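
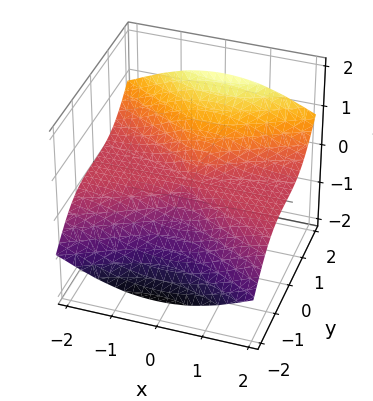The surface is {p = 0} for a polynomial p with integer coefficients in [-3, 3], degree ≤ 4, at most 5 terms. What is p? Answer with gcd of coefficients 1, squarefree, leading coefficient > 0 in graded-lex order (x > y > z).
2*x^2*z - y^3 + 3*z^3

deg p = 3. No degree-2 surface has this shape.
Reading off the gridlines: every point of the x-axis in the box is on the surface; it crosses the y-axis at the gridline y = 0; it meets the z-axis at z = 0 (among the integer gridlines).
These observations pin down the coefficients.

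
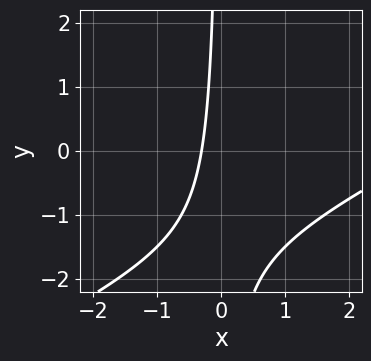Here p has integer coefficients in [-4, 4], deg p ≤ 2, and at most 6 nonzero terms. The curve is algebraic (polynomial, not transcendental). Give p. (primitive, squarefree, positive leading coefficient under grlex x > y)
x^2 - 2*x*y - 3*x - 1

First, degree: the shape is more complex than any degree-1 curve, so deg p = 2.
Next, checking where it meets the axes: the curve avoids every integer y-axis point in the box.
Finally, these observations pin down the coefficients.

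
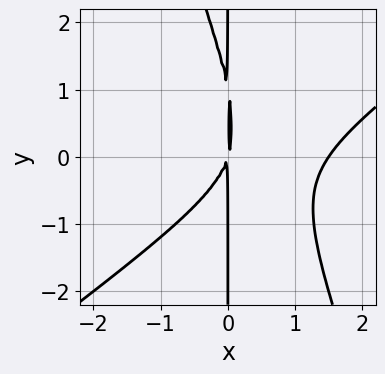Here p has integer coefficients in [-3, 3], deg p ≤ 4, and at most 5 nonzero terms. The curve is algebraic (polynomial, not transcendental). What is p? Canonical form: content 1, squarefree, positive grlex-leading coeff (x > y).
2*x^3 - 2*x^2*y - x*y^2 - 3*x^2 + x*y

1. deg p = 3. A generic line meets the curve in up to 3 points.
2. Observable constraints: every point of the y-axis in the box is on the curve.
3. These observations pin down the coefficients.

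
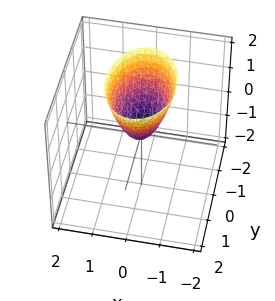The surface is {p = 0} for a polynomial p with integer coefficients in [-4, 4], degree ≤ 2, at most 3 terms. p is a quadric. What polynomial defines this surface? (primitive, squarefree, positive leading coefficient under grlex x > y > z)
(a) deg p = 2.
(b) Symmetries: mirror symmetry y ↦ −y ⇒ only even powers of y; the x ↦ −x reflection is a symmetry, so x appears only in even powers.
(c) Against the integer gridlines: it crosses the y-axis at the gridline y = 0; it crosses the x-axis at the gridline x = 0; it meets the z-axis at z = 0 (among the integer gridlines).
(d) Fitting integer coefficients to these (and the overall shape) gives p.

2*x^2 + y^2 - z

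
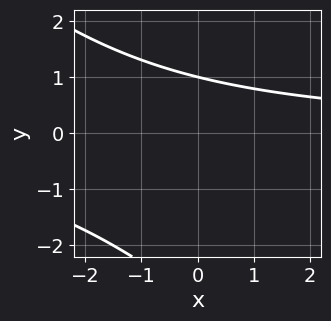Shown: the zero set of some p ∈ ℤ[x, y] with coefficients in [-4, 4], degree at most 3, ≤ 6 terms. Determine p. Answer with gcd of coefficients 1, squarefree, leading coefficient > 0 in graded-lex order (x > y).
1. deg p = 2. The shape is more complex than any degree-1 curve.
2. Reading off the gridlines: the curve avoids every integer x-axis point in the box; one y-axis crossing is at y = 1.
3. Matching integer coefficients to the picture gives p.

x*y + y^2 + 2*y - 3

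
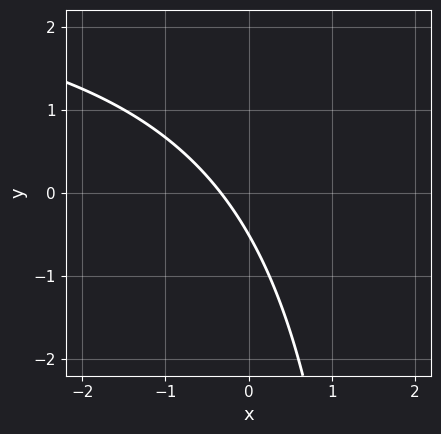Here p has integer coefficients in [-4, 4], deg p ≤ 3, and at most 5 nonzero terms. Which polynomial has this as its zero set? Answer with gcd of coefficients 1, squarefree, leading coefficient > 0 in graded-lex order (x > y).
x*y - 3*x - 2*y - 1

First, deg p = 2. A generic line meets the curve in up to 2 points.
Finally, the integer polynomial consistent with all of this is the stated p.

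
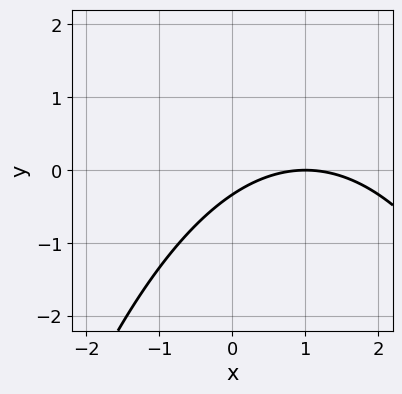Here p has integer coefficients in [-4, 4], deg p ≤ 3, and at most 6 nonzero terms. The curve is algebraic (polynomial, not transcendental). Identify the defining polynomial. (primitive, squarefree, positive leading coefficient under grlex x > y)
(a) The degree is 2 — a generic line meets the curve in up to 2 points.
(b) From the axis intercepts and sections: one x-axis crossing is at x = 1.
(c) Matching integer coefficients to the picture gives p.

x^2 - 2*x + 3*y + 1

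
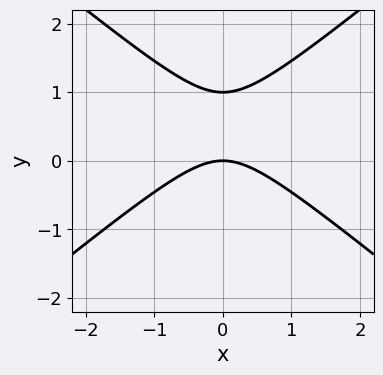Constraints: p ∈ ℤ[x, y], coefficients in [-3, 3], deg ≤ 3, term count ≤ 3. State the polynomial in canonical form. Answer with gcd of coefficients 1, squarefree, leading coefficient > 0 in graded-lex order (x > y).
First, the degree is 2 — no degree-1 curve has this shape.
Next, symmetries: mirror symmetry x ↦ −x ⇒ only even powers of x.
Then, against the integer gridlines: among the integer gridlines, it crosses the y-axis at y ∈ {0, 1}; one x-axis crossing is at x = 0.
Finally, fitting integer coefficients to these (and the overall shape) gives p.

2*x^2 - 3*y^2 + 3*y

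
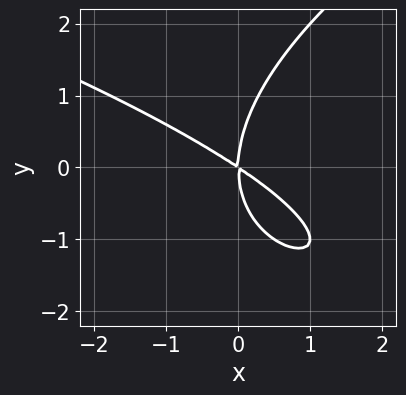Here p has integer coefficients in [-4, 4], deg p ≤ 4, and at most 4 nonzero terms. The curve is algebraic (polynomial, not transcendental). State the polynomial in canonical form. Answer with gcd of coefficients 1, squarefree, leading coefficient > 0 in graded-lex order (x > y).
The degree is 3 — a generic line meets the curve in up to 3 points.
Against the integer gridlines: one y-axis crossing is at y = 0; it crosses the x-axis at the gridline x = 0.
Putting this together gives p.

y^3 - 2*x^2 - 3*x*y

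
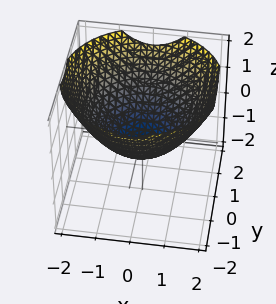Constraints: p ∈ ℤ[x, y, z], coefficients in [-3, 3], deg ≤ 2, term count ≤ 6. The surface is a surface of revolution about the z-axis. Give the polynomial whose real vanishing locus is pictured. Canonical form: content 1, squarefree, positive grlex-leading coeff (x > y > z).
First, the degree is 2 — a generic line meets the surface in up to 2 points.
Then, symmetries: rotational symmetry about the z-axis ⇒ p depends on x, y only through x² + y².
Next, from the axis intercepts and sections: a circular section at z = 1 has radius between 1 and 2; the y-axis gridline crossings are at y ∈ {-1, 1}; the x-axis gridline crossings are at x ∈ {-1, 1}.
Finally, assembling these constraints gives the stated polynomial.

x^2 + y^2 - 2*z - 1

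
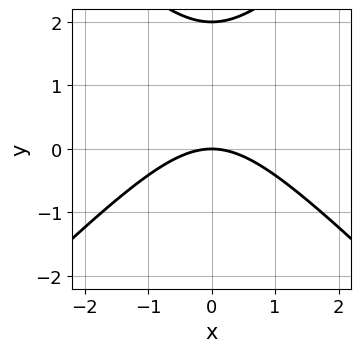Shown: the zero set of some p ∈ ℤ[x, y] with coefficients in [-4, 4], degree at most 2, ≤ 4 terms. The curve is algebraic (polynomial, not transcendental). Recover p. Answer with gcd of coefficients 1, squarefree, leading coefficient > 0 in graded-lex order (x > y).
x^2 - y^2 + 2*y

First, the degree is 2 — no degree-1 curve has this shape.
Then, symmetries: it's symmetric under x → −x, forcing even powers of x.
Next, observable constraints: among the integer gridlines, it crosses the y-axis at y ∈ {0, 2}; it meets the x-axis at x = 0 (among the integer gridlines).
Finally, assembling these constraints gives the stated polynomial.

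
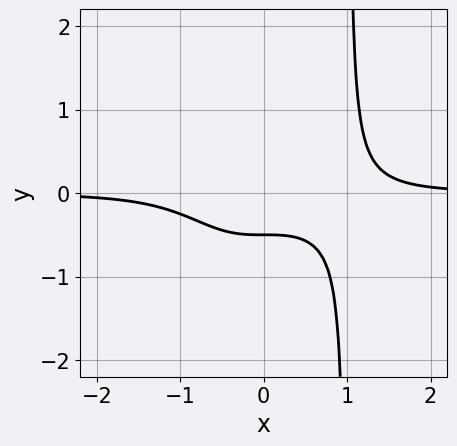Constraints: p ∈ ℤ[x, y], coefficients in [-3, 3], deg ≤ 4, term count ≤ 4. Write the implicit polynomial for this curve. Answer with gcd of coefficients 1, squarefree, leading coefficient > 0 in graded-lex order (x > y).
2*x^3*y - 2*y - 1

First, degree: a generic line meets the curve in up to 4 points, so deg p = 4.
Next, checking where it meets the axes: it misses every integer gridline on the x-axis.
Finally, putting this together gives p.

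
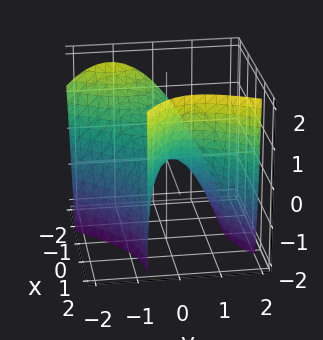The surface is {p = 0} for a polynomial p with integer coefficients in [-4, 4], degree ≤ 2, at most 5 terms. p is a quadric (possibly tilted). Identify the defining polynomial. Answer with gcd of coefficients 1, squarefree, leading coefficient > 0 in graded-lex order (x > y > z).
deg p = 2.
Observable constraints: it crosses the z-axis at the gridline z = 0; one x-axis crossing is at x = 0.
Solving for integer coefficients yields p as stated.

x^2 + 2*x*y + x*z - 2*y^2 - 2*z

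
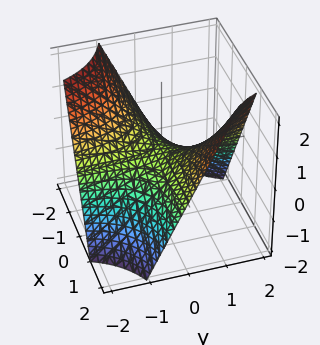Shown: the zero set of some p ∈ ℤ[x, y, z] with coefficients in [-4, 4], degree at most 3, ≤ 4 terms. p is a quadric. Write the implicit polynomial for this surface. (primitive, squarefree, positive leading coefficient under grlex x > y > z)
x*y - z

The degree is 2 — a saddle surface; a quadric.
From the axis intercepts and sections: it meets the z-axis at z = 0 (among the integer gridlines); the visible x-axis segment lies entirely on the surface; the visible y-axis segment lies entirely on the surface.
Fitting integer coefficients to these (and the overall shape) gives p.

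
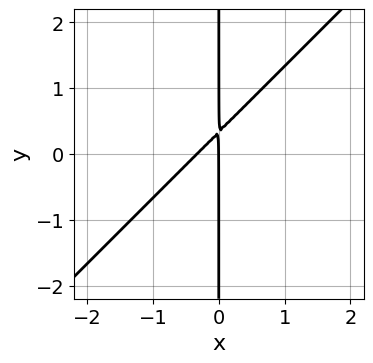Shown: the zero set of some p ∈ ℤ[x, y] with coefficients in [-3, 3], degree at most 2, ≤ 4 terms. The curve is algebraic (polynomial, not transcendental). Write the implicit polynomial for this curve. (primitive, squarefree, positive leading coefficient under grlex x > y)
First, the degree is 2 — the shape is more complex than any degree-1 curve.
Then, from the axis intercepts and sections: every point of the y-axis in the box is on the curve; it crosses the x-axis at the gridline x = 0.
Finally, these observations pin down the coefficients.

3*x^2 - 3*x*y + x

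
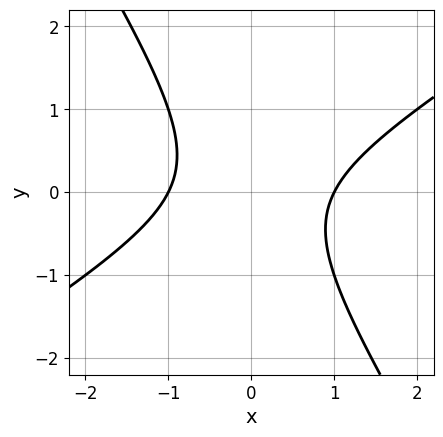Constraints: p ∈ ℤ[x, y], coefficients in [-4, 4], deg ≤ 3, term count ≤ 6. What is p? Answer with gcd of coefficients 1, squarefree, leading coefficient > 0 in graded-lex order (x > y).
x^2 - x*y - y^2 - 1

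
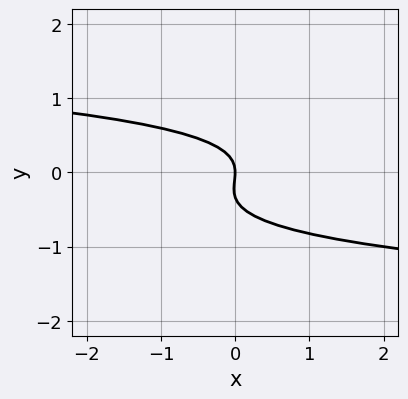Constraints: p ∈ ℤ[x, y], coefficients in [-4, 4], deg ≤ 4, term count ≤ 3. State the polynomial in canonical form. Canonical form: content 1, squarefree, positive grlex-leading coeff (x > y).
3*y^3 + y^2 + x

1. The degree is 3 — no degree-2 curve has this shape.
2. From the axis intercepts and sections: it meets the y-axis at y = 0 (among the integer gridlines); it meets the x-axis at x = 0 (among the integer gridlines).
3. Solving for integer coefficients yields p as stated.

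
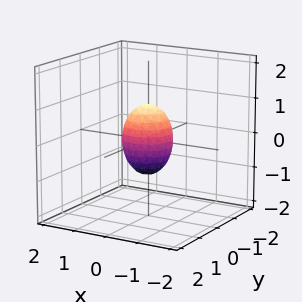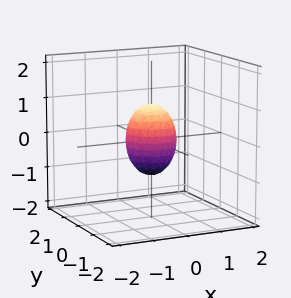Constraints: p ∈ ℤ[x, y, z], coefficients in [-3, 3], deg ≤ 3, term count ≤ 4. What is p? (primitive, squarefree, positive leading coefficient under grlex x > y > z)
Degree: the shape is more complex than any degree-1 surface, so deg p = 2.
Symmetry: the surface is invariant under rotation about z: p = q(x² + y², z).
Checking where it meets the axes: a circular section at z = 0 has radius between 0 and 1; among the integer gridlines, it crosses the z-axis at z ∈ {-1, 1}.
These observations pin down the coefficients.

2*x^2 + 2*y^2 + z^2 - 1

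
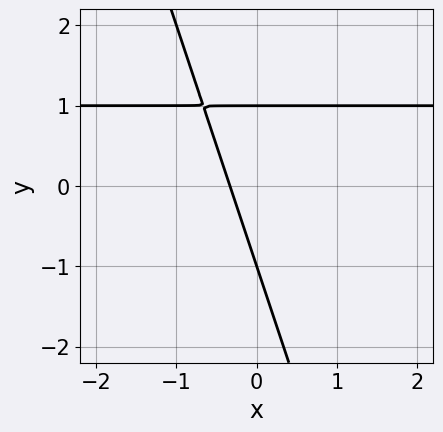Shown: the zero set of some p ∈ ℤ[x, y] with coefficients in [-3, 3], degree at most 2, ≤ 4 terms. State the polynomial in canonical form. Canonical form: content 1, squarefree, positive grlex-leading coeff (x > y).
3*x*y + y^2 - 3*x - 1

The degree is 2 — no degree-1 curve has this shape.
From the axis intercepts and sections: the y-axis gridline crossings are at y ∈ {-1, 1}.
Together with the visible shape, these determine p as stated.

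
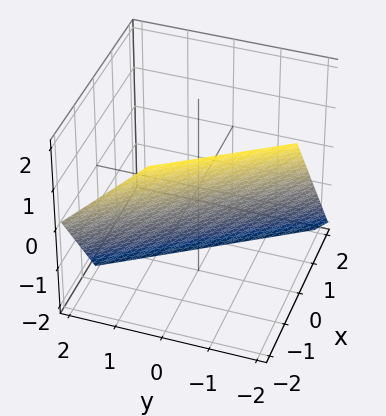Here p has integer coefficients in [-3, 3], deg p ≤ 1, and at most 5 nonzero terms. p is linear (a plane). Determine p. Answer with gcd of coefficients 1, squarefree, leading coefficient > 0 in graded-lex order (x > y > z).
(a) Degree: every cross-section is a straight line — this is a plane, so deg p = 1.
(b) From the visible intercepts: it meets the y-axis at y = -1 (among the integer gridlines); one z-axis crossing is at z = -1.
(c) The integer polynomial consistent with all of this is the stated p.

3*x + 2*y + 2*z + 2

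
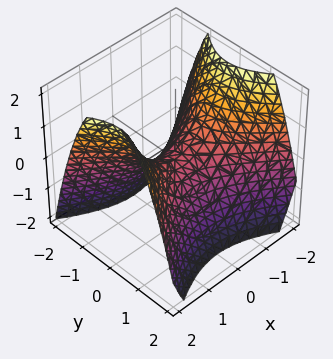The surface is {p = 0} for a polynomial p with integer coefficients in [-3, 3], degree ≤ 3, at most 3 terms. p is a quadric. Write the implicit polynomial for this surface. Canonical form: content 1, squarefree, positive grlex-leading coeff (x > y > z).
1. Degree: a saddle surface; a quadric, so deg p = 2.
2. Symmetries: it's symmetric under x → −x, forcing even powers of x; it's symmetric under y → −y, forcing even powers of y.
3. Observable constraints: it meets the y-axis at y = 0 (among the integer gridlines); one z-axis crossing is at z = 0; one x-axis crossing is at x = 0.
4. Assembling these constraints gives the stated polynomial.

2*x^2 - 3*y^2 - 3*z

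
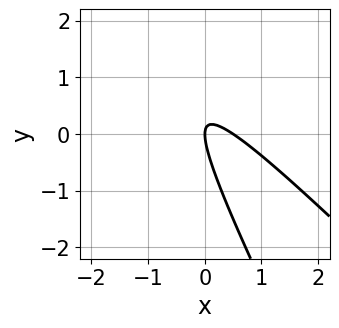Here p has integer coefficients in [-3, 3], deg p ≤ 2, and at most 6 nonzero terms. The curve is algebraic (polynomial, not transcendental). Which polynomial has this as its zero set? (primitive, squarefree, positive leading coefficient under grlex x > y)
(a) The degree is 2 — no degree-1 curve has this shape.
(b) From the axis intercepts and sections: one x-axis crossing is at x = 0; one y-axis crossing is at y = 0.
(c) Assembling these constraints gives the stated polynomial.

2*x^2 + 3*x*y + y^2 - x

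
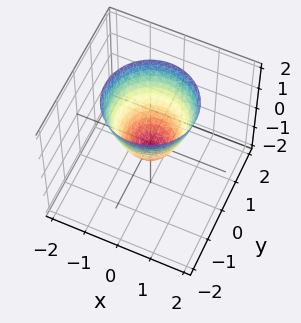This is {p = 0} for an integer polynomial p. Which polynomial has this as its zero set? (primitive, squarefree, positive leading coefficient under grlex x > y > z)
1. deg p = 2.
2. By symmetry, the z-axis is an axis of rotation, so x and y enter only as x² + y².
3. Reading off the gridlines: a circular section at z = 2 has radius between 1 and 2.
4. Putting this together gives p.

3*x^2 + 3*y^2 - 2*z - 1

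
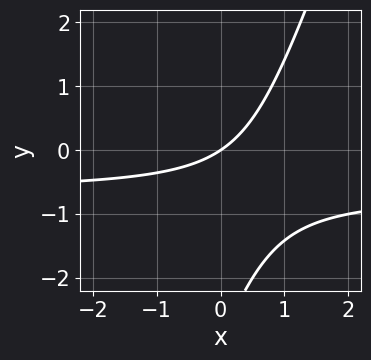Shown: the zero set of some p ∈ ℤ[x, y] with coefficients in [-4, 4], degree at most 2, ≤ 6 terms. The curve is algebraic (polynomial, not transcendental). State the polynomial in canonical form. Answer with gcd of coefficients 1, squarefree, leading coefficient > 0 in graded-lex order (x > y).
3*x*y - y^2 + 2*x - 3*y

1. deg p = 2. The shape is more complex than any degree-1 curve.
2. Against the integer gridlines: one y-axis crossing is at y = 0; one x-axis crossing is at x = 0.
3. Assembling these constraints gives the stated polynomial.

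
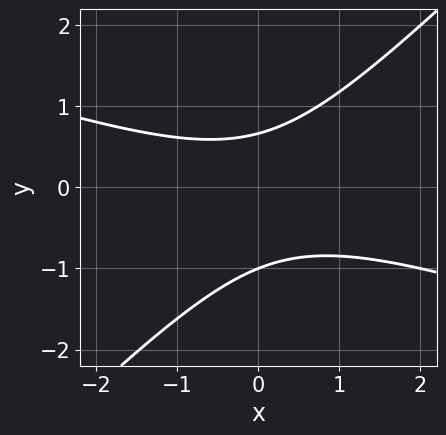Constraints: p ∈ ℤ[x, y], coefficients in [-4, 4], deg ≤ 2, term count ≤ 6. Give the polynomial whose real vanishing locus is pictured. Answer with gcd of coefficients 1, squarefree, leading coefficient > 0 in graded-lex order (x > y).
x^2 + 2*x*y - 3*y^2 - y + 2

deg p = 2.
From the axis intercepts and sections: it meets the y-axis at y = -1 (among the integer gridlines); no x-intercept at any integer in the box.
Putting this together gives p.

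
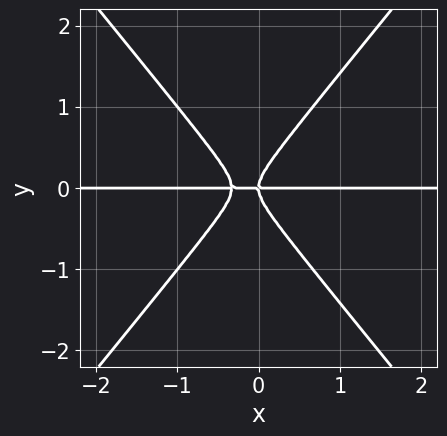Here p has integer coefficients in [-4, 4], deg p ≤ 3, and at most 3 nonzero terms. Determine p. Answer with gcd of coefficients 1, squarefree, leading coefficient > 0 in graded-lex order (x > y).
3*x^2*y - 2*y^3 + x*y

(a) deg p = 3. A generic line meets the curve in up to 3 points.
(b) Against the integer gridlines: it crosses the y-axis at the gridline y = 0; the visible x-axis segment lies entirely on the curve.
(c) Together with the visible shape, these determine p as stated.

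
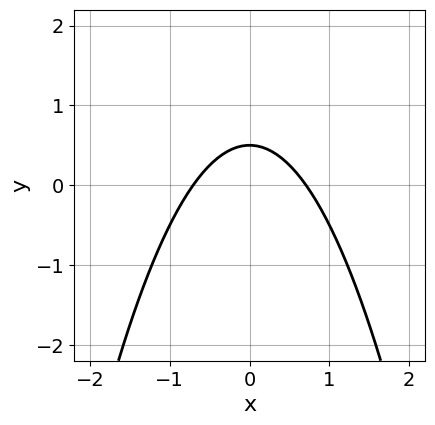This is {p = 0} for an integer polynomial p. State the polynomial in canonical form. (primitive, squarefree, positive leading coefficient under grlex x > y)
2*x^2 + 2*y - 1

1. deg p = 2. The shape is more complex than any degree-1 curve.
2. Symmetries: the x ↦ −x reflection is a symmetry, so x appears only in even powers.
3. These observations pin down the coefficients.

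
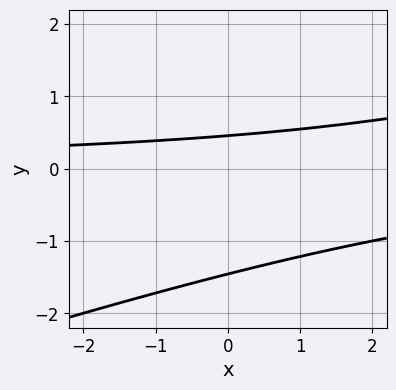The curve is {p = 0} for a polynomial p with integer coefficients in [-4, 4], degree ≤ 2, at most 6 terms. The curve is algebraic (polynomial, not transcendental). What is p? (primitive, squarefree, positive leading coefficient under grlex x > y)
x*y - 3*y^2 - 3*y + 2

The degree is 2 — a generic line meets the curve in up to 2 points.
Checking where it meets the axes: no x-intercept at any integer in the box.
Putting this together gives p.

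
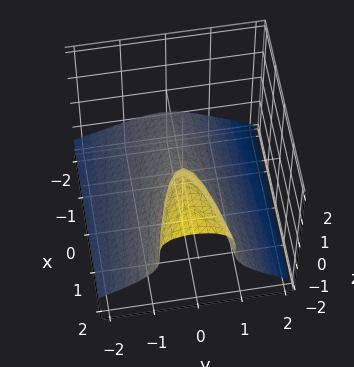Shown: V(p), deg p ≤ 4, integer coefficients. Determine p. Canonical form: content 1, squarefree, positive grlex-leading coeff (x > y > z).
y*z^2 + 3*z^3 + 3*y^2 - x

The degree is 3 — the shape is more complex than any degree-2 surface.
Checking where it meets the axes: it crosses the z-axis at the gridline z = 0; it crosses the x-axis at the gridline x = 0; it crosses the y-axis at the gridline y = 0.
Together with the visible shape, these determine p as stated.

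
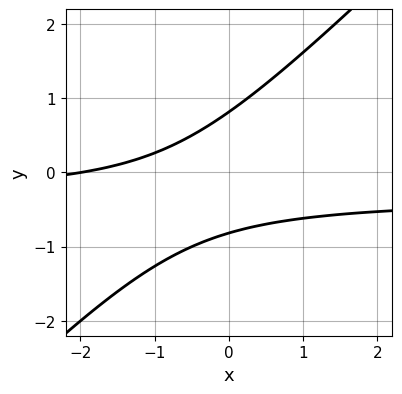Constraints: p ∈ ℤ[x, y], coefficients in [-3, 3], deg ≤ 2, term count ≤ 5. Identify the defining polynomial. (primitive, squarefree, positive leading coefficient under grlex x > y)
3*x*y - 3*y^2 + x + 2

(a) deg p = 2. No degree-1 curve has this shape.
(b) Reading off the gridlines: it meets the x-axis at x = -2 (among the integer gridlines).
(c) Fitting integer coefficients to these (and the overall shape) gives p.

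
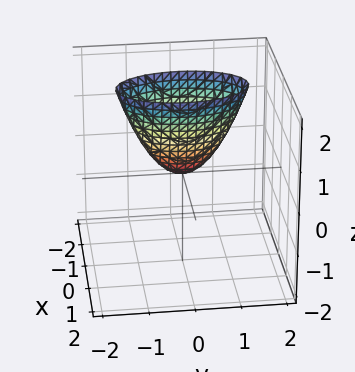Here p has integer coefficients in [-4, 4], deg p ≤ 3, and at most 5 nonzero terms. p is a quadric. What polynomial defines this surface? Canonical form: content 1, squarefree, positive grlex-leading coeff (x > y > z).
(a) deg p = 2.
(b) Symmetries: mirror symmetry x ↦ −x ⇒ only even powers of x; mirror symmetry y ↦ −y ⇒ only even powers of y.
(c) Against the integer gridlines: it crosses the y-axis at the gridline y = 0; one x-axis crossing is at x = 0; it crosses the z-axis at the gridline z = 0.
(d) Fitting integer coefficients to these (and the overall shape) gives p.

3*x^2 + y^2 - z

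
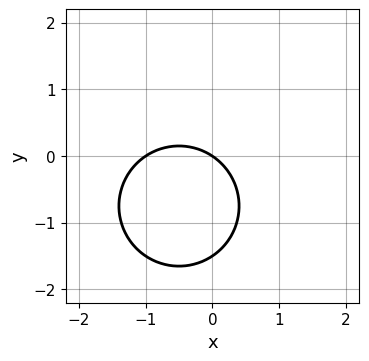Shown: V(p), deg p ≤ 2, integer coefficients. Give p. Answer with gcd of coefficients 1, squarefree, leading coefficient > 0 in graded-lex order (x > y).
2*x^2 + 2*y^2 + 2*x + 3*y

Degree: the shape is more complex than any degree-1 curve, so deg p = 2.
Observable constraints: it crosses the y-axis at the gridline y = 0; among the integer gridlines, it crosses the x-axis at x ∈ {-1, 0}.
Solving for integer coefficients yields p as stated.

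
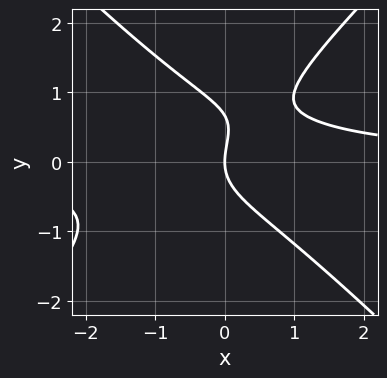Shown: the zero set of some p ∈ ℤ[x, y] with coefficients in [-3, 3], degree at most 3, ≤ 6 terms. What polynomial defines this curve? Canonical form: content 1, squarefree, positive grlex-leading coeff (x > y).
3*x^2*y - 3*y^3 + x*y + 2*y^2 - 3*x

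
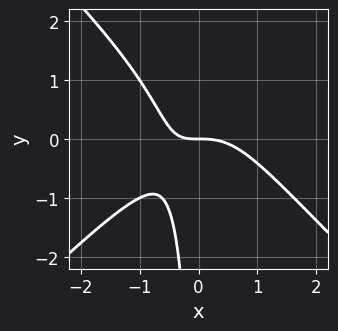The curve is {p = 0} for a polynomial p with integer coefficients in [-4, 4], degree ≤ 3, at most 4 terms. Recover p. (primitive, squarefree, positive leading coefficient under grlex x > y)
First, the degree is 3 — the shape is more complex than any degree-2 curve.
Then, from the visible intercepts: it meets the y-axis at y = 0 (among the integer gridlines); one x-axis crossing is at x = 0.
Finally, together with the visible shape, these determine p as stated.

x^3 - x*y^2 + x*y + y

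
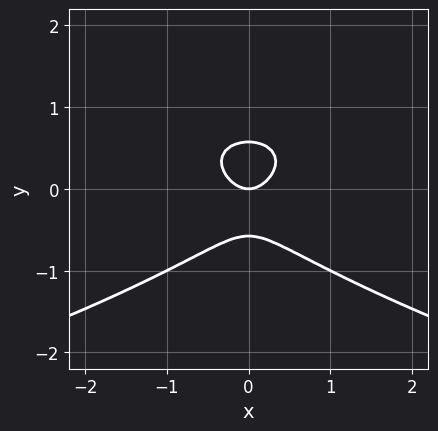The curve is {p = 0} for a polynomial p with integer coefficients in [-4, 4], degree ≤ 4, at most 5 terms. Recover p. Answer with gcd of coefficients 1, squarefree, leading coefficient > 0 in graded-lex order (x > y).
3*y^3 + 2*x^2 - y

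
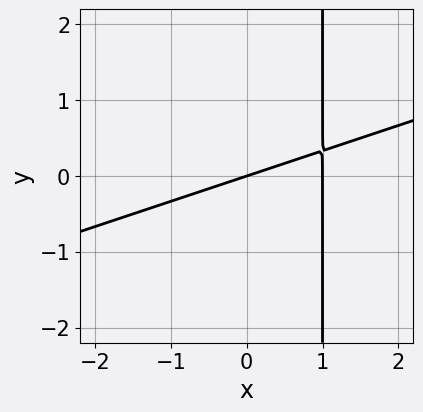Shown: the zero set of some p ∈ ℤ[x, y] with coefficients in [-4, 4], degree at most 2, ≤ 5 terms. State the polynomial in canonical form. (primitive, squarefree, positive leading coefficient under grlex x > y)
x^2 - 3*x*y - x + 3*y

First, the degree is 2 — a generic line meets the curve in up to 2 points.
Next, from the axis intercepts and sections: the x-axis gridline crossings are at x ∈ {0, 1}; it meets the y-axis at y = 0 (among the integer gridlines).
Finally, the integer polynomial consistent with all of this is the stated p.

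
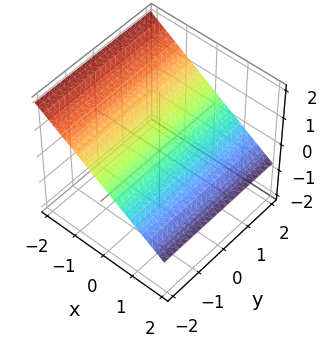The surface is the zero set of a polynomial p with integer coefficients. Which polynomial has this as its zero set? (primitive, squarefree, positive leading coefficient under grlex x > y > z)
(a) Degree: the surface is flat (a plane), so deg p = 1.
(b) Observable constraints: it meets the x-axis at x = 1 (among the integer gridlines); the surface avoids every integer y-axis point in the box.
(c) Assembling these constraints gives the stated polynomial.

2*x + 3*z - 2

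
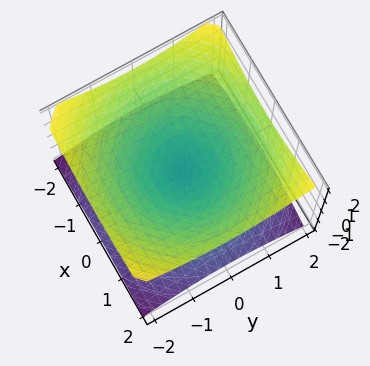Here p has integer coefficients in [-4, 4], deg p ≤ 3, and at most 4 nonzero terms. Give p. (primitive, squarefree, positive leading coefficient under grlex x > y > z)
First, deg p = 2. A double cone through the origin; a quadric.
Then, symmetries: it's symmetric under z → −z, forcing even powers of z; every cross-section ⟂ z is a circle, so x, y appear only via x² + y².
Then, against the integer gridlines: a circular section at z = -1 has radius between 1 and 2; one z-axis crossing is at z = 0; it meets the y-axis at y = 0 (among the integer gridlines).
Finally, assembling these constraints gives the stated polynomial.

x^2 + y^2 - 2*z^2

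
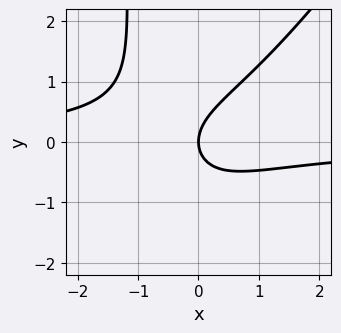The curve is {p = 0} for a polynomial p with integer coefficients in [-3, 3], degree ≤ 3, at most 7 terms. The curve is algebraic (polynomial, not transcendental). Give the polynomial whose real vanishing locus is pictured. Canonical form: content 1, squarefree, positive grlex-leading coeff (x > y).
3*x^2*y - 2*x*y^2 + x*y - 3*y^2 + 3*x

First, deg p = 3. No degree-2 curve has this shape.
Next, from the visible intercepts: it crosses the y-axis at the gridline y = 0; it crosses the x-axis at the gridline x = 0.
Finally, assembling these constraints gives the stated polynomial.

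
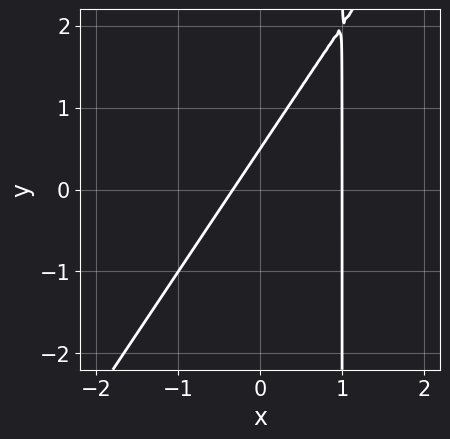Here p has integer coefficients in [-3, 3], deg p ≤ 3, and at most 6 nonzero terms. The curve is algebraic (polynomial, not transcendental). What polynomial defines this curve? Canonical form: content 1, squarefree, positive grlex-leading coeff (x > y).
3*x^2 - 2*x*y - 2*x + 2*y - 1

First, degree: a generic line meets the curve in up to 2 points, so deg p = 2.
Then, against the integer gridlines: it meets the x-axis at x = 1 (among the integer gridlines).
Finally, solving for integer coefficients yields p as stated.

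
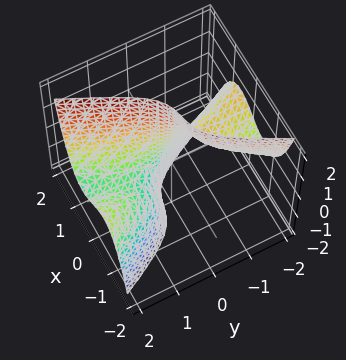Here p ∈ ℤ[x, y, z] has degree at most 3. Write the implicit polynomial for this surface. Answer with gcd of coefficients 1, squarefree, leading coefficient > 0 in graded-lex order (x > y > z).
1. The degree is 3 — a generic line meets the surface in up to 3 points.
2. Checking where it meets the axes: the surface avoids every integer y-axis point in the box; no z-intercept at any integer in the box.
3. Together with the visible shape, these determine p as stated.

3*x^3 - x*y^2 - 2*y*z + x - 1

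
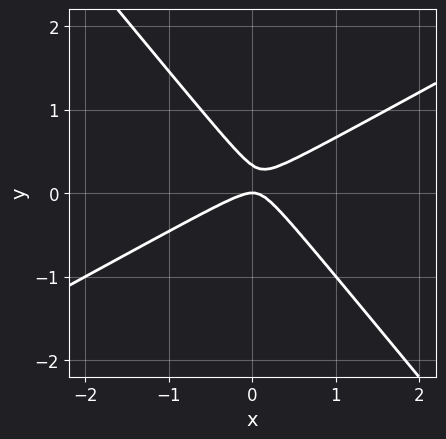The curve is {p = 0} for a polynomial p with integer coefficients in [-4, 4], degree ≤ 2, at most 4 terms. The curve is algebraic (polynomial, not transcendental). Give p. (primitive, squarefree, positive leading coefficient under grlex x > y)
The degree is 2 — no degree-1 curve has this shape.
From the axis intercepts and sections: it meets the x-axis at x = 0 (among the integer gridlines); one y-axis crossing is at y = 0.
Matching integer coefficients to the picture gives p.

2*x^2 - 2*x*y - 3*y^2 + y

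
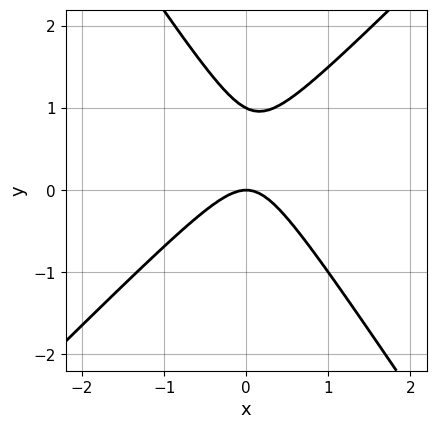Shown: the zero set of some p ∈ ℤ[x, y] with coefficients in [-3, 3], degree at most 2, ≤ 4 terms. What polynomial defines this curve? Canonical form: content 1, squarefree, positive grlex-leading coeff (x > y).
3*x^2 - x*y - 2*y^2 + 2*y

First, degree: the shape is more complex than any degree-1 curve, so deg p = 2.
Next, observable constraints: one x-axis crossing is at x = 0; the y-axis gridline crossings are at y ∈ {0, 1}.
Finally, matching integer coefficients to the picture gives p.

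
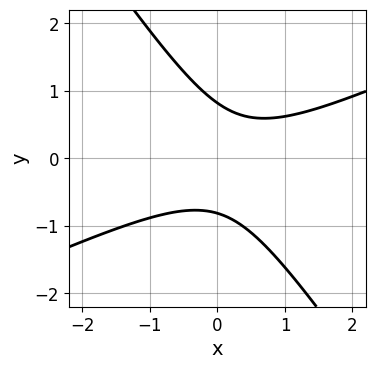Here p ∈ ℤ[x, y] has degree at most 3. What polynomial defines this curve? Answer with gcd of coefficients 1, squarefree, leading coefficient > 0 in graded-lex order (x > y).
2*x^2 - 3*x*y - 3*y^2 - x + 2

(a) Degree: the shape is more complex than any degree-1 curve, so deg p = 2.
(b) Checking where it meets the axes: the curve avoids every integer x-axis point in the box.
(c) Assembling these constraints gives the stated polynomial.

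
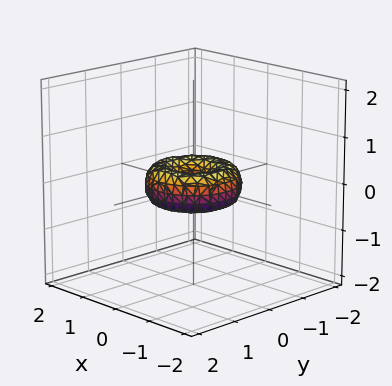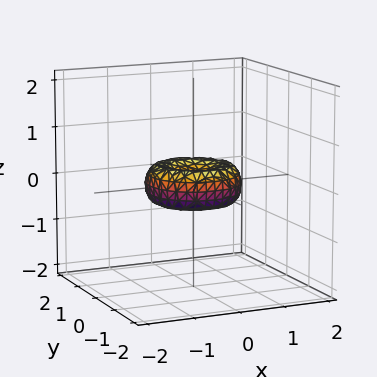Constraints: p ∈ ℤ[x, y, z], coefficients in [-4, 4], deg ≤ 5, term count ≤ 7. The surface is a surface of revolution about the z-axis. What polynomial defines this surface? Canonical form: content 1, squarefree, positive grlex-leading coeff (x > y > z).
2*x^4 + 4*x^2*y^2 + 2*y^4 - 2*x^2 - 2*y^2 + 3*z^2

deg p = 4.
Symmetry: the z-axis is an axis of rotation, so x and y enter only as x² + y².
Reading off the gridlines: it meets the z-axis at z = 0 (among the integer gridlines); the y-axis gridline crossings are at y ∈ {-1, 0, 1}.
These observations pin down the coefficients.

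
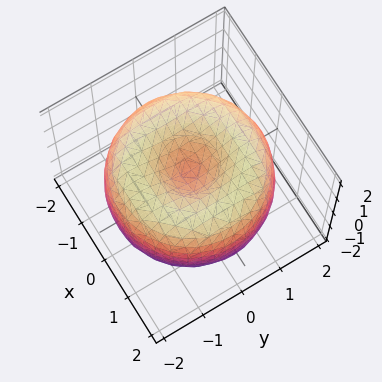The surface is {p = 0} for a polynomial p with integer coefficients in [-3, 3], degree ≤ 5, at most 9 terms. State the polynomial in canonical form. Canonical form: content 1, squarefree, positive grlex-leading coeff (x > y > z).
x^4 + 2*x^2*y^2 + y^4 - 3*x^2 - 3*y^2 + 2*z^2 - 1

First, the degree is 4 — a generic line meets the surface in up to 4 points.
Next, symmetry: the z-axis is an axis of rotation, so x and y enter only as x² + y².
Then, checking where it meets the axes: a circular section at z = 1 has radius between 0 and 1.
Finally, assembling these constraints gives the stated polynomial.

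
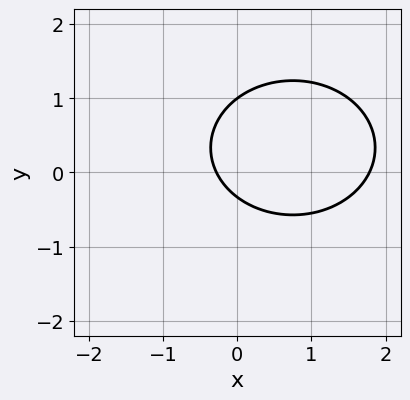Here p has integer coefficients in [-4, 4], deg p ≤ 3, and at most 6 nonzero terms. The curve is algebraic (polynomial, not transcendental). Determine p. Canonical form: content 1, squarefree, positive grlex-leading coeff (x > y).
First, degree: a generic line meets the curve in up to 2 points, so deg p = 2.
Then, against the integer gridlines: it meets the y-axis at y = 1 (among the integer gridlines).
Finally, assembling these constraints gives the stated polynomial.

2*x^2 + 3*y^2 - 3*x - 2*y - 1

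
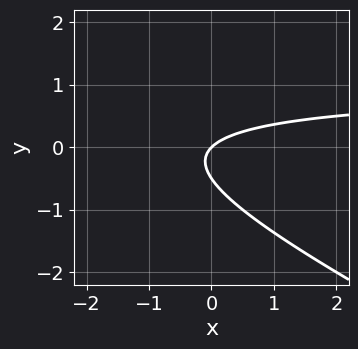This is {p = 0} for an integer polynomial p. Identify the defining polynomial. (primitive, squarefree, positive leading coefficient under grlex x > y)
(a) Degree: a generic line meets the curve in up to 2 points, so deg p = 2.
(b) Reading off the gridlines: it meets the x-axis at x = 0 (among the integer gridlines); it crosses the y-axis at the gridline y = 0.
(c) Matching integer coefficients to the picture gives p.

x*y + 2*y^2 - x + y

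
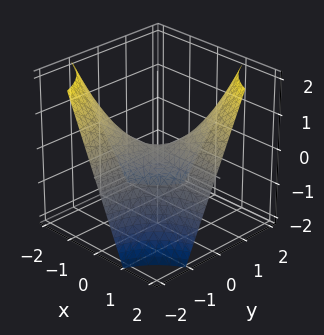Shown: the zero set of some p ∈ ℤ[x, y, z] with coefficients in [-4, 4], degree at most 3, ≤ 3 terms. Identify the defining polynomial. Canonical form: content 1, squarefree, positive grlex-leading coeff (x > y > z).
1. The degree is 2 — a hyperbolic paraboloid; a quadric.
2. From the axis intercepts and sections: it crosses the z-axis at the gridline z = 0; every point of the x-axis in the box is on the surface; the visible y-axis segment lies entirely on the surface.
3. Together with the visible shape, these determine p as stated.

x*y - z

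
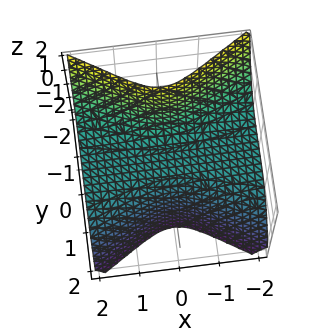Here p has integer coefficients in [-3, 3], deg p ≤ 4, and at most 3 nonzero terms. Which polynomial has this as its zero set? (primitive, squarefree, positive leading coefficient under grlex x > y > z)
The degree is 3 — the shape is more complex than any degree-2 surface.
Reading off the gridlines: one y-axis crossing is at y = 0; it meets the z-axis at z = 0 (among the integer gridlines).
These observations pin down the coefficients. Check: (-1, 0, 0) on the x-axis lies on the surface, and p(-1, 0, 0) = 0. ✓

3*x^2*z + 3*y^3 + 2*z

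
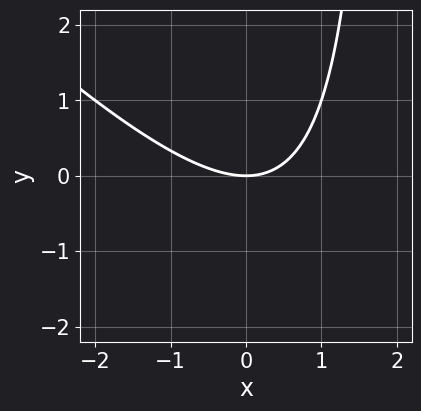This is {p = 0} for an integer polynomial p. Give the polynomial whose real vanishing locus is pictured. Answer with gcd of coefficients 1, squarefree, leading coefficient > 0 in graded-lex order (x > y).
x^2 + x*y - 2*y

First, degree: no degree-1 curve has this shape, so deg p = 2.
Then, against the integer gridlines: one x-axis crossing is at x = 0; it meets the y-axis at y = 0 (among the integer gridlines).
Finally, together with the visible shape, these determine p as stated.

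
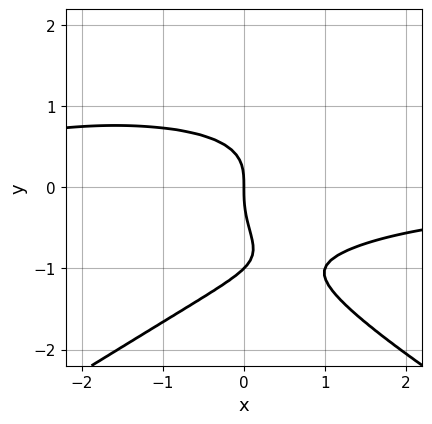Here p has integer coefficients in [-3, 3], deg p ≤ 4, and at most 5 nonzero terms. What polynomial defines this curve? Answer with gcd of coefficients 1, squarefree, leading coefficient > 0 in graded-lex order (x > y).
x^2*y^2 - 3*y^4 - 2*x^2*y - 3*y^3 - 3*x

1. Degree: a generic line meets the curve in up to 4 points, so deg p = 4.
2. From the visible intercepts: among the integer gridlines, it crosses the y-axis at y ∈ {-1, 0}; it meets the x-axis at x = 0 (among the integer gridlines).
3. Solving for integer coefficients yields p as stated.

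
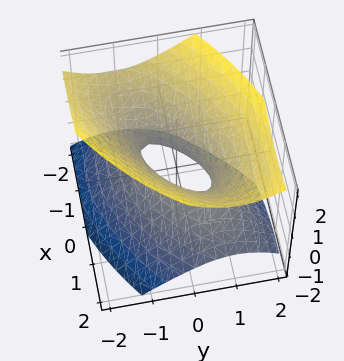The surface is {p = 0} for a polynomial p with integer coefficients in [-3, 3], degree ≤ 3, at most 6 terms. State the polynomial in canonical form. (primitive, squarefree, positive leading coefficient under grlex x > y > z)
First, the degree is 2 — no degree-1 surface has this shape.
Next, reading off the gridlines: no z-intercept at any integer in the box.
Finally, matching integer coefficients to the picture gives p.

2*x^2 - 3*x*y + x*z + 3*y^2 - 3*z^2 - 1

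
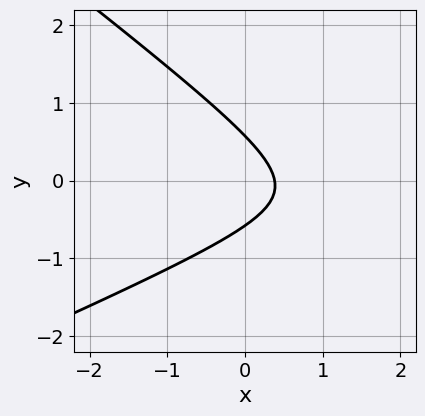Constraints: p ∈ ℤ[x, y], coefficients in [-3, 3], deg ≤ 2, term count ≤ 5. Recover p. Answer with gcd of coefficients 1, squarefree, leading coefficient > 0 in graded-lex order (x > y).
First, the degree is 2 — a generic line meets the curve in up to 2 points.
Finally, solving for integer coefficients yields p as stated.

x^2 - x*y - 3*y^2 - 3*x + 1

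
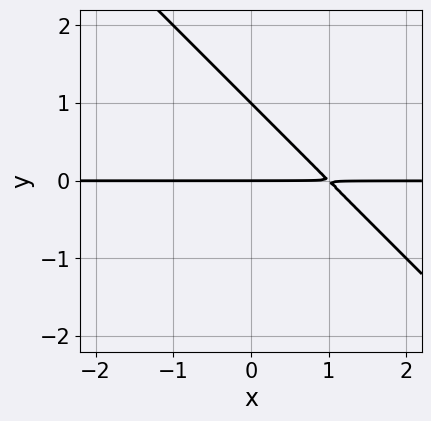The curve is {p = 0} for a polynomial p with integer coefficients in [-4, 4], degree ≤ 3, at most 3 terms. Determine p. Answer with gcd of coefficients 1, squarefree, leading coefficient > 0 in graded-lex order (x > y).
x*y + y^2 - y

First, the degree is 2 — no degree-1 curve has this shape.
Then, from the axis intercepts and sections: among the integer gridlines, it crosses the y-axis at y ∈ {0, 1}; the visible x-axis segment lies entirely on the curve.
Finally, matching integer coefficients to the picture gives p.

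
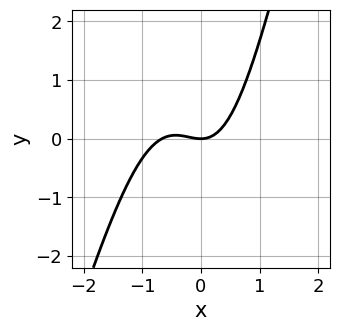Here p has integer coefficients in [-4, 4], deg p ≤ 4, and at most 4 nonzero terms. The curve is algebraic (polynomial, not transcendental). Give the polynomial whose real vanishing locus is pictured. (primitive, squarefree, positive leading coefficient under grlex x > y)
First, the degree is 3 — the shape is more complex than any degree-2 curve.
Next, against the integer gridlines: it meets the y-axis at y = 0 (among the integer gridlines); one x-axis crossing is at x = 0.
Finally, solving for integer coefficients yields p as stated.

3*x^3 - x^2*y + 2*x^2 - 2*y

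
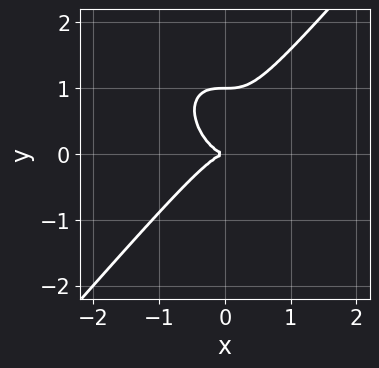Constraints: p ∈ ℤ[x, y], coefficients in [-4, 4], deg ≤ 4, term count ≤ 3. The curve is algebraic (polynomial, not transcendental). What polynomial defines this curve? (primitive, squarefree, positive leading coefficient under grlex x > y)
3*x^3 - 2*y^3 + 2*y^2

(a) Degree: no degree-2 curve has this shape, so deg p = 3.
(b) Checking where it meets the axes: it meets the x-axis at x = 0 (among the integer gridlines); the y-axis gridline crossings are at y ∈ {0, 1}.
(c) Putting this together gives p.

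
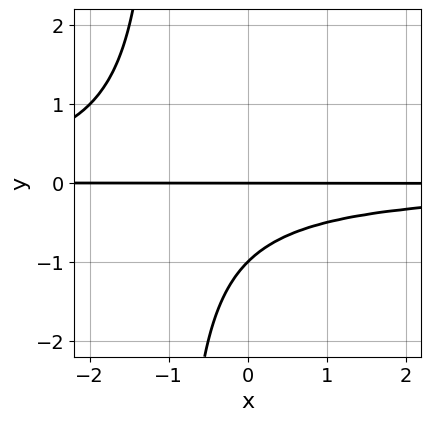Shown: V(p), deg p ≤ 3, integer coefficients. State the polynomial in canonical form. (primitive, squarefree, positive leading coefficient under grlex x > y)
1. Degree: no degree-2 curve has this shape, so deg p = 3.
2. From the axis intercepts and sections: the visible x-axis segment lies entirely on the curve; among the integer gridlines, it crosses the y-axis at y ∈ {-1, 0}.
3. Putting this together gives p.

x*y^2 + y^2 + y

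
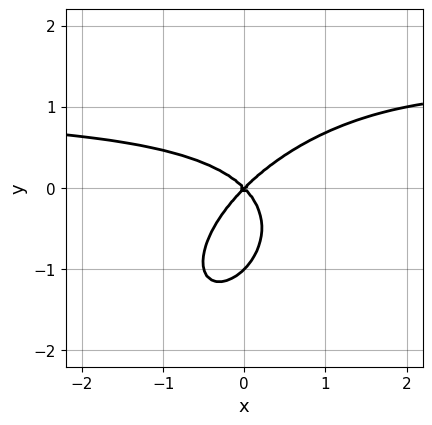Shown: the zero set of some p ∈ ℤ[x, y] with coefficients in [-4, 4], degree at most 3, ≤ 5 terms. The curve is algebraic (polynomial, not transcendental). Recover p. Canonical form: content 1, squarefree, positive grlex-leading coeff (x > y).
x^2*y - x*y^2 + y^3 - x^2 + y^2

1. deg p = 3. No degree-2 curve has this shape.
2. From the axis intercepts and sections: the y-axis gridline crossings are at y ∈ {-1, 0}; it crosses the x-axis at the gridline x = 0.
3. These observations pin down the coefficients.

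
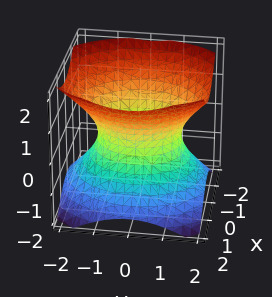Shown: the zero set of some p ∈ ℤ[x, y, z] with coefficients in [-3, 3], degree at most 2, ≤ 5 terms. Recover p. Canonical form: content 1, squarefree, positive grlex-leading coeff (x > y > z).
3*x^2 + 2*y^2 - 3*z^2 - 3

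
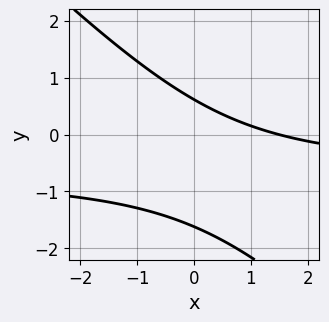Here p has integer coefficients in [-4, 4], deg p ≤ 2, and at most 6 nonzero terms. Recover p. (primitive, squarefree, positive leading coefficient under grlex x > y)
First, deg p = 2. No degree-1 curve has this shape.
Finally, the integer polynomial consistent with all of this is the stated p.

3*x*y + 3*y^2 + 2*x + 3*y - 3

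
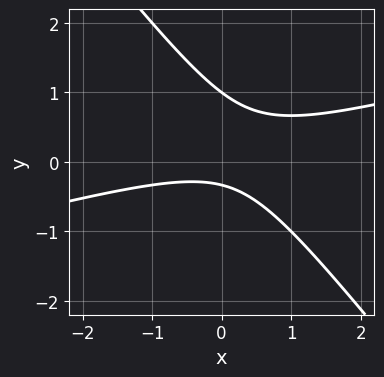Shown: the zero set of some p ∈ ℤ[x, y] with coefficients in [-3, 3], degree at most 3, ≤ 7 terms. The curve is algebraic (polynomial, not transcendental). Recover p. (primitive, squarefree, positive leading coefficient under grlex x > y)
x^2 - 3*x*y - 3*y^2 + 2*y + 1

1. The degree is 2 — a generic line meets the curve in up to 2 points.
2. Reading off the gridlines: the curve avoids every integer x-axis point in the box; it crosses the y-axis at the gridline y = 1.
3. Putting this together gives p.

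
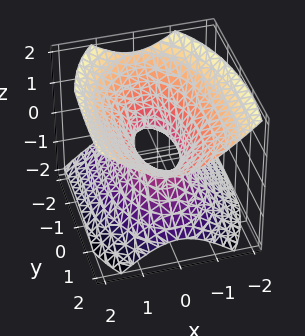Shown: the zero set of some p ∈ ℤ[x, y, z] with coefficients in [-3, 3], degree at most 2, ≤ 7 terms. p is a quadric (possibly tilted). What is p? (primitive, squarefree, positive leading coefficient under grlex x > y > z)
3*x^2 + y^2 - y*z - 3*z^2 - 1

First, degree: a generic line meets the surface in up to 2 points, so deg p = 2.
Next, from the axis intercepts and sections: among the integer gridlines, it crosses the y-axis at y ∈ {-1, 1}; the surface avoids every integer z-axis point in the box.
Finally, together with the visible shape, these determine p as stated.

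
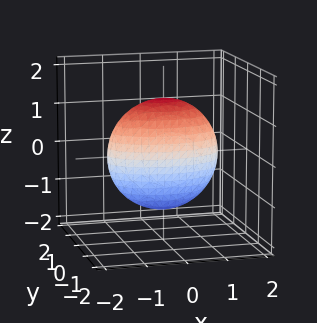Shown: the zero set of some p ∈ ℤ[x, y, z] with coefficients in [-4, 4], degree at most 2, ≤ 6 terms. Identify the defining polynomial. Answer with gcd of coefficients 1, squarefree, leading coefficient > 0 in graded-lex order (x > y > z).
(a) The degree is 2 — a closed, bounded, convex surface; a quadric.
(b) Symmetries: it's symmetric under y → −y, forcing even powers of y; it's symmetric under z → −z, forcing even powers of z; the x ↦ −x reflection is a symmetry, so x appears only in even powers.
(c) Fitting integer coefficients to these (and the overall shape) gives p.

x^2 + 3*y^2 + z^2 - 2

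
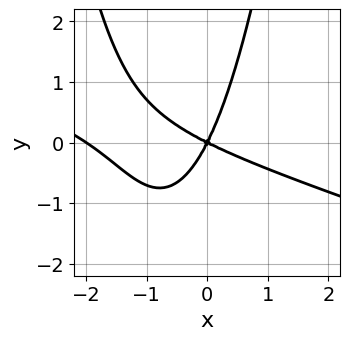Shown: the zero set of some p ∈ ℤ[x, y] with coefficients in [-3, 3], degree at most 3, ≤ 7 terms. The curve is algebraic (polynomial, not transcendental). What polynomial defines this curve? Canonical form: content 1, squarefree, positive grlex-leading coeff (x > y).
The degree is 3 — no degree-2 curve has this shape.
Against the integer gridlines: one y-axis crossing is at y = 0; among the integer gridlines, it crosses the x-axis at x ∈ {-2, 0}.
Assembling these constraints gives the stated polynomial.

x^3 + 3*x^2*y + 2*x^2 + 3*x*y - 2*y^2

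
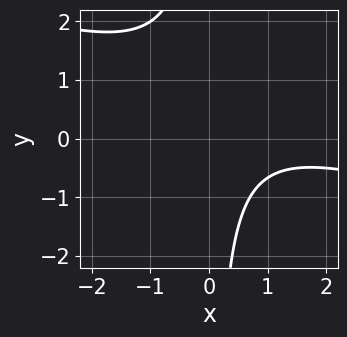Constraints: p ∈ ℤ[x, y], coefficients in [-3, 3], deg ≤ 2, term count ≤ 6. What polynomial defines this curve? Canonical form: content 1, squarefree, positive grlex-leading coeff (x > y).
x^2 + 3*x*y - 2*x + 3

(a) deg p = 2. No degree-1 curve has this shape.
(b) Checking where it meets the axes: it misses every integer gridline on the y-axis; no x-intercept at any integer in the box.
(c) Solving for integer coefficients yields p as stated.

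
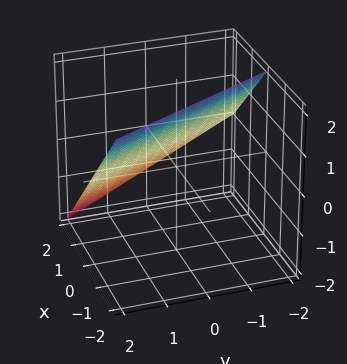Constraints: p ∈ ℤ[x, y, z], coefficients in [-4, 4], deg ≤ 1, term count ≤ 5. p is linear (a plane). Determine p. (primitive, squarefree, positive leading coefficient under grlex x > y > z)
First, the degree is 1 — the surface is flat (a plane).
Then, against the integer gridlines: it crosses the x-axis at the gridline x = 1; it crosses the z-axis at the gridline z = 1; it meets the y-axis at y = 2 (among the integer gridlines).
Finally, putting this together gives p.

2*x + y + 2*z - 2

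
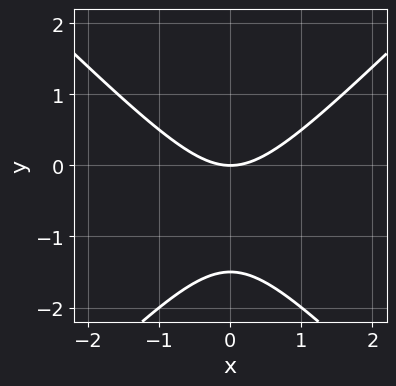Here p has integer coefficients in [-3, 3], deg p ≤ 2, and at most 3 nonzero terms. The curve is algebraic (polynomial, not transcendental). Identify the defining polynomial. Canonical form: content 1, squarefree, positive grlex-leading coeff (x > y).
2*x^2 - 2*y^2 - 3*y

1. Degree: a generic line meets the curve in up to 2 points, so deg p = 2.
2. Symmetries: the x ↦ −x reflection is a symmetry, so x appears only in even powers.
3. Checking where it meets the axes: it crosses the x-axis at the gridline x = 0; it crosses the y-axis at the gridline y = 0.
4. Fitting integer coefficients to these (and the overall shape) gives p.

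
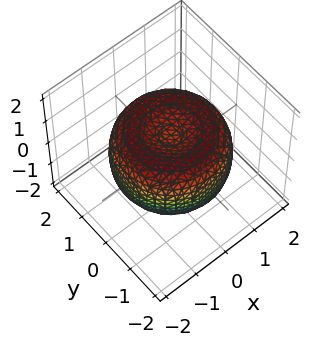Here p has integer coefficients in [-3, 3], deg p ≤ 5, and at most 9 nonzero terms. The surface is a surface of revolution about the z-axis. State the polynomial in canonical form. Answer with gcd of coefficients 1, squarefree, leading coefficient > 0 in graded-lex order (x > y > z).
x^4 + 2*x^2*y^2 + y^4 - 2*x^2 - 2*y^2 + 2*z^2 - 1

deg p = 4.
Symmetry: the surface is invariant under rotation about z: p = q(x² + y², z).
Observable constraints: a circular section at z = 0 has radius between 1 and 2.
Putting this together gives p.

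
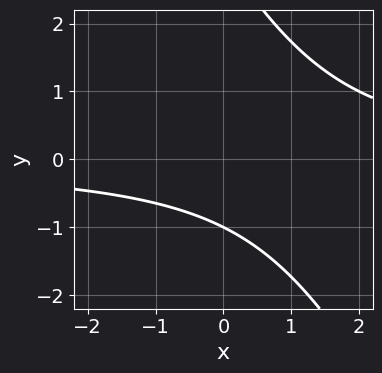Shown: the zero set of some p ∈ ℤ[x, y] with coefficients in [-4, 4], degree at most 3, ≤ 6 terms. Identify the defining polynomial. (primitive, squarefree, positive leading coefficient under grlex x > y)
2*x*y + y^2 - 2*y - 3

First, deg p = 2. No degree-1 curve has this shape.
Next, observable constraints: the curve avoids every integer x-axis point in the box; one y-axis crossing is at y = -1.
Finally, these observations pin down the coefficients.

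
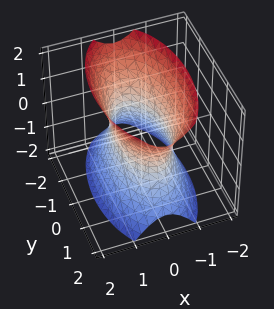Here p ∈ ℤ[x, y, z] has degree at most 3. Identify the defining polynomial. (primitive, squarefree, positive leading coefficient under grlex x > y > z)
The degree is 2 — one connected sheet with a waist; a quadric.
Symmetries: the y ↦ −y reflection is a symmetry, so y appears only in even powers; mirror symmetry z ↦ −z ⇒ only even powers of z; the x ↦ −x reflection is a symmetry, so x appears only in even powers.
Against the integer gridlines: it misses every integer gridline on the z-axis.
The integer polynomial consistent with all of this is the stated p.

3*x^2 + y^2 - z^2 - 2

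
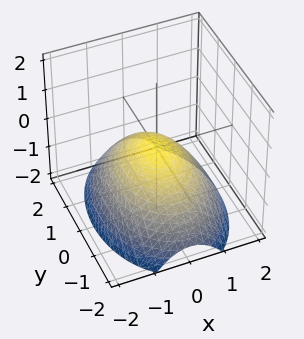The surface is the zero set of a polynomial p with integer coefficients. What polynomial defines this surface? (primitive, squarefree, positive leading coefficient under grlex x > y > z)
2*x^2 + y^2 + 3*z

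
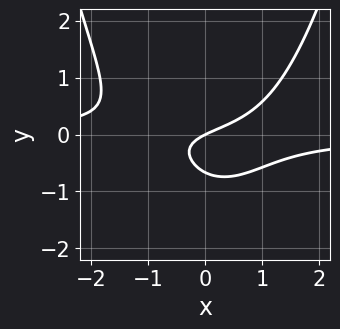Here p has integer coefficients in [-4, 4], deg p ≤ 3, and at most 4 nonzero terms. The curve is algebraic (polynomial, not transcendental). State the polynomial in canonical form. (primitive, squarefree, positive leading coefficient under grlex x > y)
(a) deg p = 3. A generic line meets the curve in up to 3 points.
(b) Reading off the gridlines: it meets the x-axis at x = 0 (among the integer gridlines); it crosses the y-axis at the gridline y = 0.
(c) The integer polynomial consistent with all of this is the stated p.

2*x^2*y - 3*y^2 + x - 2*y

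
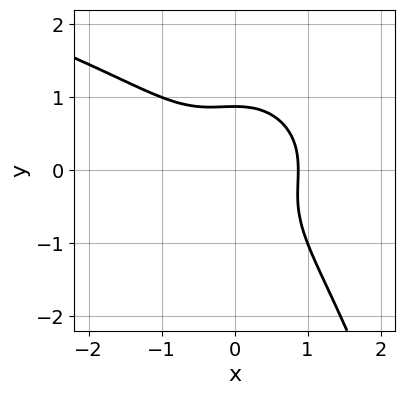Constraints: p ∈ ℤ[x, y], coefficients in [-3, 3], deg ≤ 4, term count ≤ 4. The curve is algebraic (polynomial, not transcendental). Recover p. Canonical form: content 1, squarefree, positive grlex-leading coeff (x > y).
First, the degree is 4 — a generic line meets the curve in up to 4 points.
Finally, the integer polynomial consistent with all of this is the stated p.

2*x^2*y^2 + 3*x^3 + 3*y^3 - 2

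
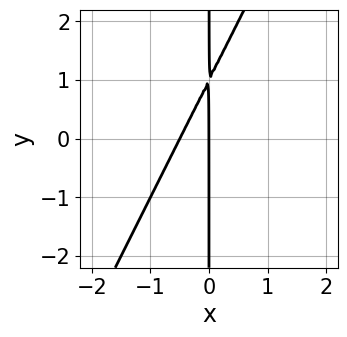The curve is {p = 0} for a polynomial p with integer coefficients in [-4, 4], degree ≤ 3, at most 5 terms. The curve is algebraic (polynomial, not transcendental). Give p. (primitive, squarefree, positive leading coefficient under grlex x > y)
2*x^2 - x*y + x

The degree is 2 — no degree-1 curve has this shape.
Against the integer gridlines: every point of the y-axis in the box is on the curve; it crosses the x-axis at the gridline x = 0.
Together with the visible shape, these determine p as stated.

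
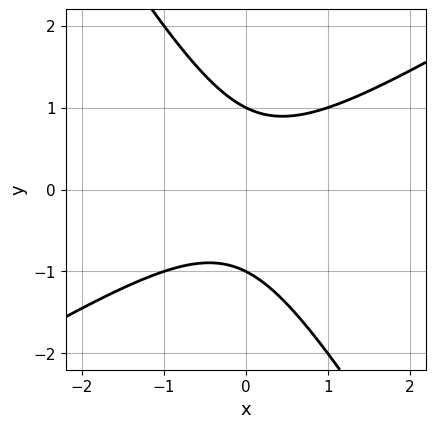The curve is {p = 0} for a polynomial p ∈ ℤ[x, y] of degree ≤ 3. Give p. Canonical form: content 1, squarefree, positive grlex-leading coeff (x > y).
x^2 - x*y - y^2 + 1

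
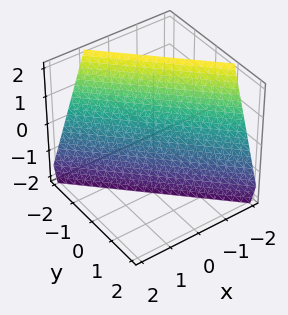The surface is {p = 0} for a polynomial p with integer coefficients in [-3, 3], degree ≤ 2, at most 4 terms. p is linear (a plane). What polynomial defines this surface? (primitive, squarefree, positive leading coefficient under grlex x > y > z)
3*x + 3*y + z + 2

1. deg p = 1. The surface is flat (a plane).
2. Observable constraints: it meets the z-axis at z = -2 (among the integer gridlines).
3. Together with the visible shape, these determine p as stated.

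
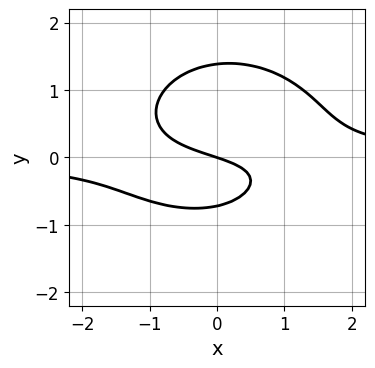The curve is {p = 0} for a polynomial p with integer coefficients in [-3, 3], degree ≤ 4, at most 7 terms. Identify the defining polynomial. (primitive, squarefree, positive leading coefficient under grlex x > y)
1. Degree: the shape is more complex than any degree-2 curve, so deg p = 3.
2. Checking where it meets the axes: it crosses the x-axis at the gridline x = 0; one y-axis crossing is at y = 0.
3. Assembling these constraints gives the stated polynomial.

2*x^2*y + 3*y^3 - 2*y^2 - x - 3*y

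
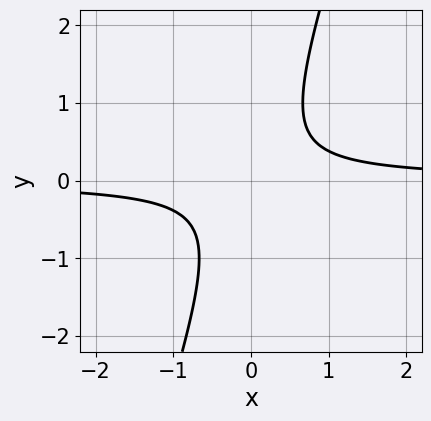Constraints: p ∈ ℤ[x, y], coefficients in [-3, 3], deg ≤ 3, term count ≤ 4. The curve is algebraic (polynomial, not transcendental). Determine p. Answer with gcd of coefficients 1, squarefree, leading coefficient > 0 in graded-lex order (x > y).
(a) Degree: a generic line meets the curve in up to 2 points, so deg p = 2.
(b) From the visible intercepts: no x-intercept at any integer in the box; it misses every integer gridline on the y-axis.
(c) Matching integer coefficients to the picture gives p.

3*x*y - y^2 - 1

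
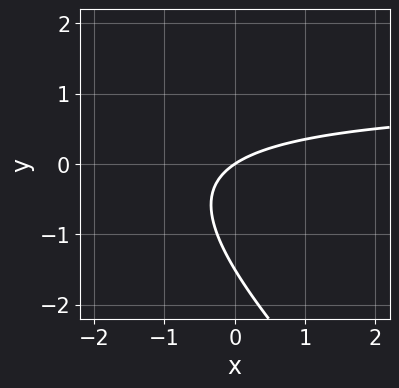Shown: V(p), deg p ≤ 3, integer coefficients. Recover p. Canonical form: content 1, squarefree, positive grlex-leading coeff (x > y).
The degree is 2 — no degree-1 curve has this shape.
Reading off the gridlines: one x-axis crossing is at x = 0; it crosses the y-axis at the gridline y = 0.
Solving for integer coefficients yields p as stated.

2*x*y + 2*y^2 - 2*x + 3*y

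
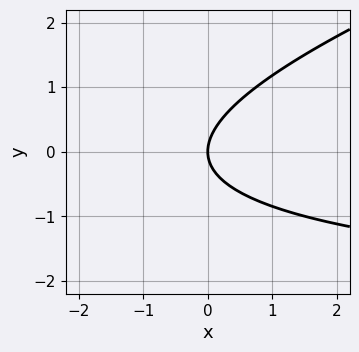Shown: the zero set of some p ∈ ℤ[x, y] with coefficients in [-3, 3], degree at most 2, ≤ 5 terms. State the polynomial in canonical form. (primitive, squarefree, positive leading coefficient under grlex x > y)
x*y - 3*y^2 + 3*x

Degree: the shape is more complex than any degree-1 curve, so deg p = 2.
Observable constraints: one x-axis crossing is at x = 0; one y-axis crossing is at y = 0.
Matching integer coefficients to the picture gives p.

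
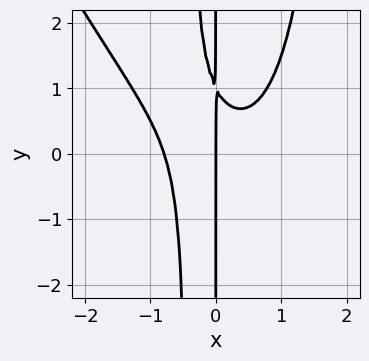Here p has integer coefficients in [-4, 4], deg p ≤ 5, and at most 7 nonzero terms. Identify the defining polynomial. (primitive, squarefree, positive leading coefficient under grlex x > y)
2*x^4 + x^3*y - 2*x^2*y - x*y + x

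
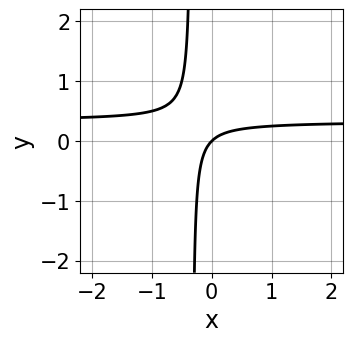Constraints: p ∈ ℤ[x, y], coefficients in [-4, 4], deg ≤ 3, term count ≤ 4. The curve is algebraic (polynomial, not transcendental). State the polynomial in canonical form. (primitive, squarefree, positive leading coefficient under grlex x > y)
Degree: the shape is more complex than any degree-1 curve, so deg p = 2.
Checking where it meets the axes: it crosses the x-axis at the gridline x = 0; it meets the y-axis at y = 0 (among the integer gridlines).
Fitting integer coefficients to these (and the overall shape) gives p.

3*x*y - x + y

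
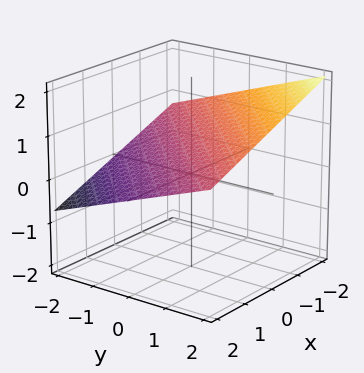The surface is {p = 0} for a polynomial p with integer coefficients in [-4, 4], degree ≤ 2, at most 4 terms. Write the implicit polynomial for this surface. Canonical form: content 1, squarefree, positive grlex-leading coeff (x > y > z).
x - y + 3*z - 2

(a) deg p = 1. Every cross-section is a straight line — this is a plane.
(b) From the visible intercepts: it crosses the y-axis at the gridline y = -2; it crosses the x-axis at the gridline x = 2.
(c) These observations pin down the coefficients.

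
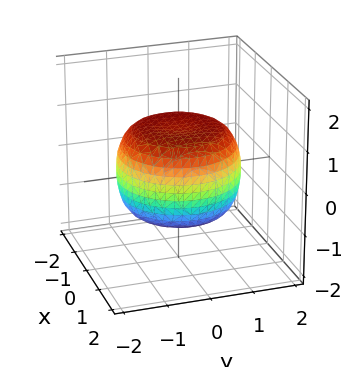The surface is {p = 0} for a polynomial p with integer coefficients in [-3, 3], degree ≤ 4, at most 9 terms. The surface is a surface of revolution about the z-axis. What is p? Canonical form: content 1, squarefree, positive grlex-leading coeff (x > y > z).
x^4 + 2*x^2*y^2 + y^4 - x^2 - y^2 + 2*z^2 - 2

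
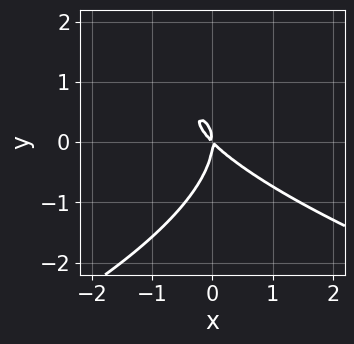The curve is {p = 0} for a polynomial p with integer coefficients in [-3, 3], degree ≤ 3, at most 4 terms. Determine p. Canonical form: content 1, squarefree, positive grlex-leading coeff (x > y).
2*y^3 + 3*x^2 + 3*x*y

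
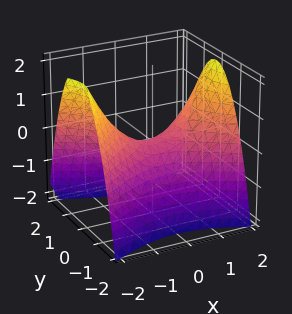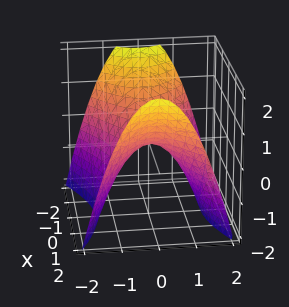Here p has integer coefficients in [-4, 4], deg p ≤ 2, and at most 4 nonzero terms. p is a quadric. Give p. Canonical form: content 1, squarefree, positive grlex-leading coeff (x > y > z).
x^2 - 2*y^2 - 2*z

First, degree: a saddle surface; a quadric, so deg p = 2.
Next, symmetries: the x ↦ −x reflection is a symmetry, so x appears only in even powers; mirror symmetry y ↦ −y ⇒ only even powers of y.
Then, observable constraints: it meets the x-axis at x = 0 (among the integer gridlines); it meets the y-axis at y = 0 (among the integer gridlines); one z-axis crossing is at z = 0.
Finally, solving for integer coefficients yields p as stated.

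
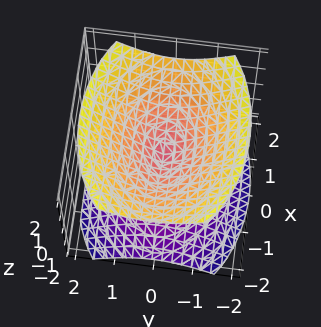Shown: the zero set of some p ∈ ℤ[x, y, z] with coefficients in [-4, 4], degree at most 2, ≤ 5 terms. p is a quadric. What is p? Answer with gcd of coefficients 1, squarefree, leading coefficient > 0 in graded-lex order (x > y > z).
x^2 + 2*y^2 - 2*z^2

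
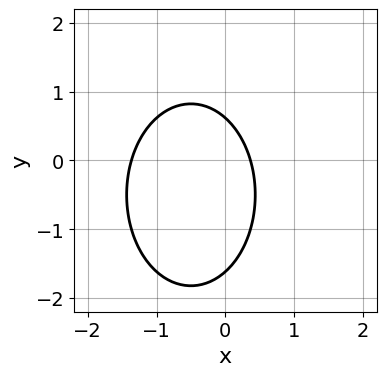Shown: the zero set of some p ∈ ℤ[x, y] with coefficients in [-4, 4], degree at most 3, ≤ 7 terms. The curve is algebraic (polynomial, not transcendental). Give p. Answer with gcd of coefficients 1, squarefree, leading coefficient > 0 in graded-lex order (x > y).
2*x^2 + y^2 + 2*x + y - 1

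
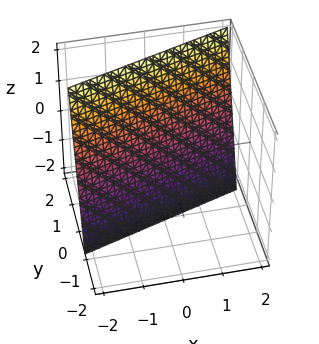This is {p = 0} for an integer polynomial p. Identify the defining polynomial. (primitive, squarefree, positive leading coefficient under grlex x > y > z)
x - 3*y + z + 2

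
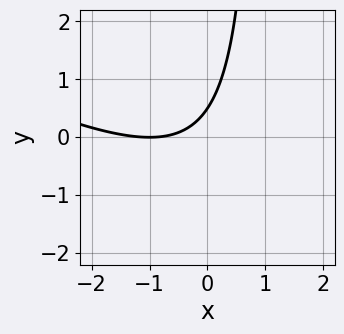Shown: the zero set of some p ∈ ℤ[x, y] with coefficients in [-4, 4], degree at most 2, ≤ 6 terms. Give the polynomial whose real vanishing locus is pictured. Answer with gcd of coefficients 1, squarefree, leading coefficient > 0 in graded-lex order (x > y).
1. deg p = 2. The shape is more complex than any degree-1 curve.
2. Checking where it meets the axes: it meets the x-axis at x = -1 (among the integer gridlines).
3. Fitting integer coefficients to these (and the overall shape) gives p.

x^2 + 2*x*y + 2*x - 2*y + 1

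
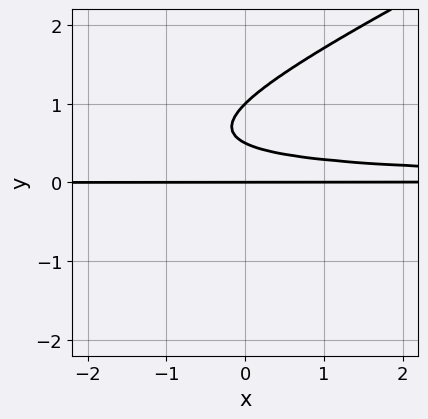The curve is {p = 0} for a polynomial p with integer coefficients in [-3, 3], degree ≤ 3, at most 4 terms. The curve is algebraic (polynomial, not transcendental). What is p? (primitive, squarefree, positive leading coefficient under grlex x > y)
(a) Degree: no degree-2 curve has this shape, so deg p = 3.
(b) From the axis intercepts and sections: among the integer gridlines, it crosses the y-axis at y ∈ {0, 1}; every point of the x-axis in the box is on the curve.
(c) Putting this together gives p.

x*y^2 - 2*y^3 + 3*y^2 - y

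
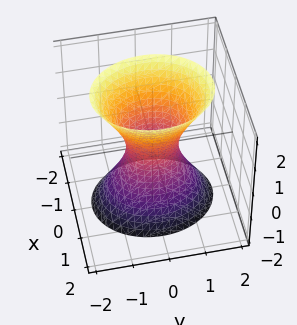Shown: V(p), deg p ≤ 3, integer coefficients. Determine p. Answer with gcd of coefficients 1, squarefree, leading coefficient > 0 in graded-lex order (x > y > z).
Degree: an hourglass — one-sheet hyperboloid; a quadric, so deg p = 2.
Symmetries: mirror symmetry y ↦ −y ⇒ only even powers of y; it's symmetric under x → −x, forcing even powers of x; the z ↦ −z reflection is a symmetry, so z appears only in even powers.
Observable constraints: it misses every integer gridline on the z-axis.
Matching integer coefficients to the picture gives p.

3*x^2 + 2*y^2 - z^2 - 1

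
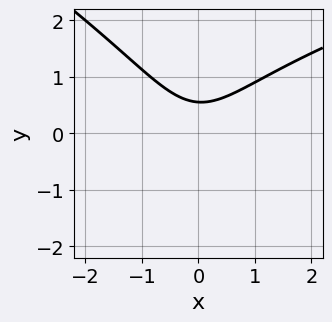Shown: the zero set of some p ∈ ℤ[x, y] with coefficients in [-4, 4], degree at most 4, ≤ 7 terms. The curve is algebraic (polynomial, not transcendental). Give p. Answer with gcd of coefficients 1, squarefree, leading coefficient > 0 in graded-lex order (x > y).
x*y^2 + 2*y^3 - 3*x^2 + 3*y - 2

Degree: the shape is more complex than any degree-2 curve, so deg p = 3.
From the axis intercepts and sections: the curve avoids every integer x-axis point in the box.
Solving for integer coefficients yields p as stated.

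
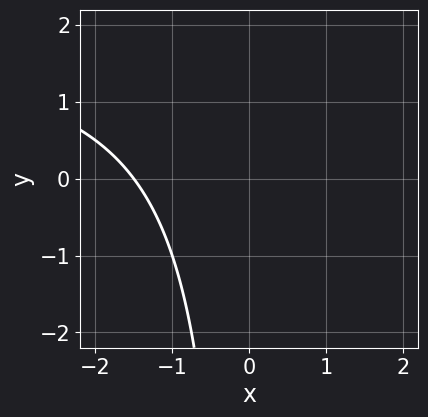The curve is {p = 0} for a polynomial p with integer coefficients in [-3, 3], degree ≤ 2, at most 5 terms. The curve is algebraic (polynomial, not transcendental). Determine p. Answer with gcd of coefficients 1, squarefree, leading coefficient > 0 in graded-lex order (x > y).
x*y - 2*x - 3

deg p = 2. A generic line meets the curve in up to 2 points.
From the axis intercepts and sections: it misses every integer gridline on the y-axis.
Assembling these constraints gives the stated polynomial.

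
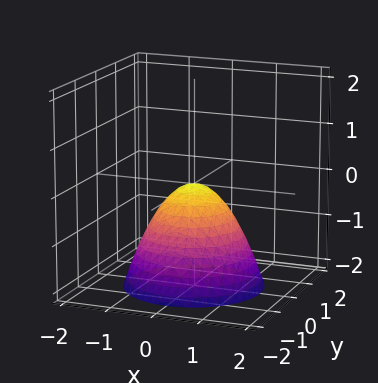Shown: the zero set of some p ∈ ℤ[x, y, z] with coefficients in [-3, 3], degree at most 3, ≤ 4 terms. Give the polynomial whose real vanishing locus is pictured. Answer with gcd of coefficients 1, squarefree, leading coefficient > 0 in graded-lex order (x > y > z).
(a) Degree: a single bowl opening along one axis; a quadric, so deg p = 2.
(b) Symmetries: the z-axis is an axis of rotation, so x and y enter only as x² + y².
(c) From the visible intercepts: one y-axis crossing is at y = 0; one z-axis crossing is at z = 0.
(d) Together with the visible shape, these determine p as stated.

x^2 + y^2 + z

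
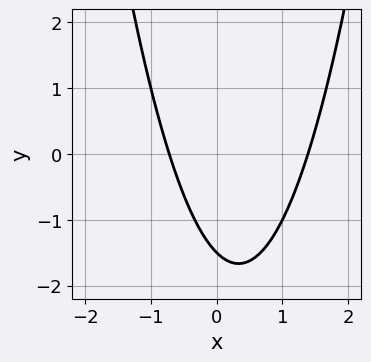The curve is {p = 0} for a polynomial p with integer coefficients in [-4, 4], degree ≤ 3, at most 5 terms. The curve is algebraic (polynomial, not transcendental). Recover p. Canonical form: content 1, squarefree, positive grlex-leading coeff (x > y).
3*x^2 - 2*x - 2*y - 3

(a) The degree is 2 — the shape is more complex than any degree-1 curve.
(b) Matching integer coefficients to the picture gives p.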